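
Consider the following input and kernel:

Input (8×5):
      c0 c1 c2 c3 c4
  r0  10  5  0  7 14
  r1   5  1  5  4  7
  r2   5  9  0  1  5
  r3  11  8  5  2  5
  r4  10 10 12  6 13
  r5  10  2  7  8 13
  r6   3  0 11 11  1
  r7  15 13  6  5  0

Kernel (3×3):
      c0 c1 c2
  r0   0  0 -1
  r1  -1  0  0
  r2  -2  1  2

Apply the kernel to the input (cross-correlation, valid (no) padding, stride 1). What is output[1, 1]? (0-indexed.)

-20

The receptive field on the input at this output position is [1 5 4 / 9 0 1 / 8 5 2]. Elementwise product with the kernel and sum: 4·-1 + 9·-1 + 8·-2 + 5·1 + 2·2.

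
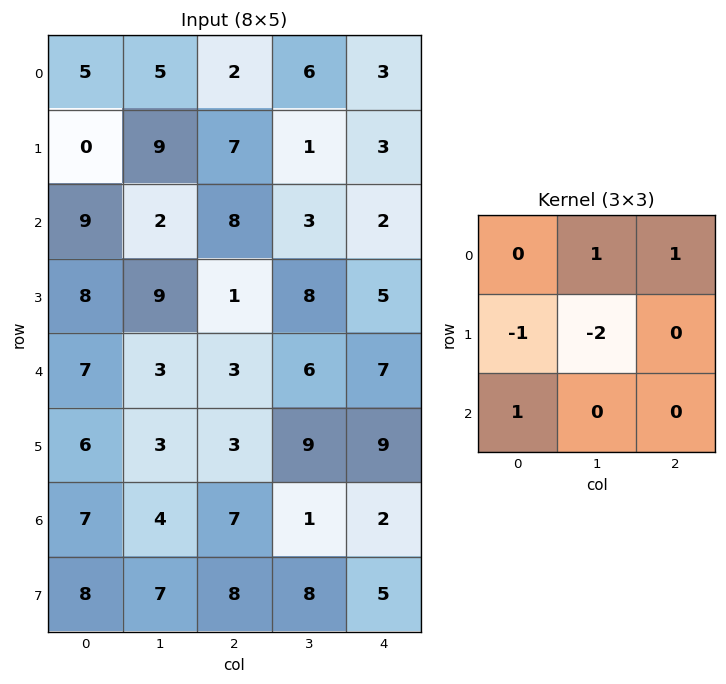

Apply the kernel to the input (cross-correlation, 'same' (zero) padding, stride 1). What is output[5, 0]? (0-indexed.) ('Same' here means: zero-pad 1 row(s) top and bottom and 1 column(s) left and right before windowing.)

The receptive field on the zero-padded input at this output position is [0 7 3 / 0 6 3 / 0 7 4]. Elementwise product with the kernel and sum: 7·1 + 3·1 + 0·-1 + 6·-2 + 0·1.

-2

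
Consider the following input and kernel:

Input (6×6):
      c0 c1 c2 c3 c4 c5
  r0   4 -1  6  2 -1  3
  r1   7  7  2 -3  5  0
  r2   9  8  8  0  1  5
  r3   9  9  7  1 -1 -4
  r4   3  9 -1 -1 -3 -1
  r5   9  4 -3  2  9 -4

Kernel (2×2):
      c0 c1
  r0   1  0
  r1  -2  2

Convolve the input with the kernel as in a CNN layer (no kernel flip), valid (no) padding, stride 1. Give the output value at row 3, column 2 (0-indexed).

7

The receptive field on the input at this output position is [7 1 / -1 -1]. Elementwise product with the kernel and sum: 7·1 + -1·-2 + -1·2.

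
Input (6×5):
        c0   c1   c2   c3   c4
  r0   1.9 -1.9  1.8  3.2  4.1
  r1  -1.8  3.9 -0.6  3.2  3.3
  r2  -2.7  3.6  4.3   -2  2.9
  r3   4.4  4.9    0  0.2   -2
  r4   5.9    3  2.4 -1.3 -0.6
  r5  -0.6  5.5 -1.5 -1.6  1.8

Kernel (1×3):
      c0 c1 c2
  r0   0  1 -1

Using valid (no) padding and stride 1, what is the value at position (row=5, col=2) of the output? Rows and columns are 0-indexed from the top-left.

The receptive field on the input at this output position is [-1.5 -1.6 1.8]. Elementwise product with the kernel and sum: -1.6·1 + 1.8·-1.

-3.4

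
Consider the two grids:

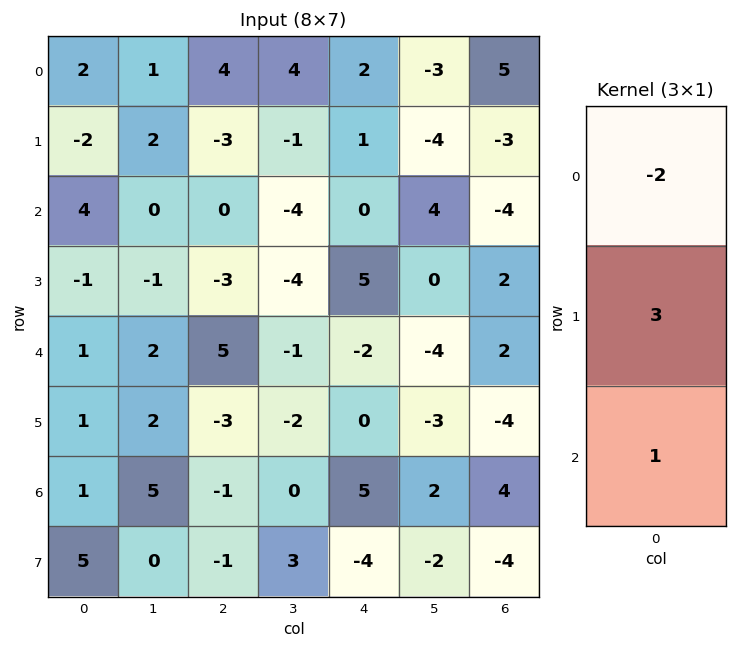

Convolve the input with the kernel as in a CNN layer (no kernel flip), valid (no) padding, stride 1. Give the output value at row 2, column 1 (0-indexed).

The receptive field on the input at this output position is [0 / -1 / 2]. Elementwise product with the kernel and sum: 0·-2 + -1·3 + 2·1.

-1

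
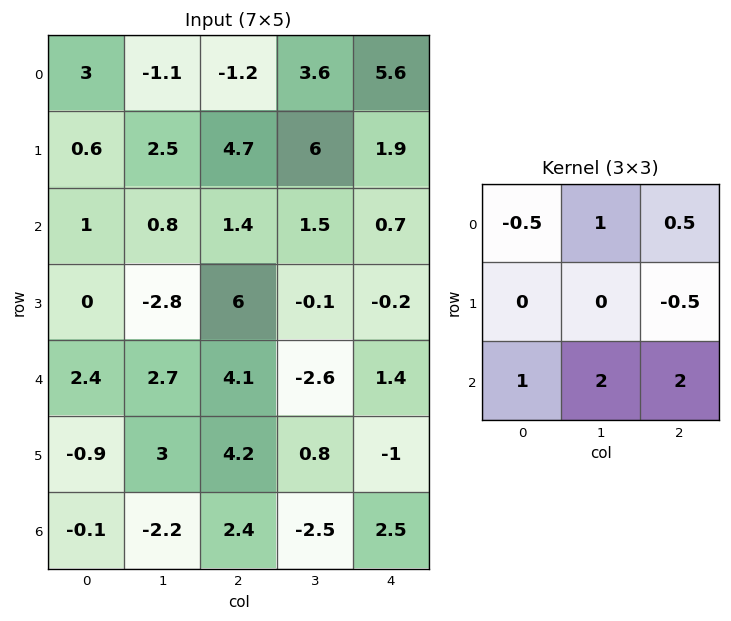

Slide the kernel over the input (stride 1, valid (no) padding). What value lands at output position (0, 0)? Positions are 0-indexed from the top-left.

The receptive field on the input at this output position is [3 -1.1 -1.2 / 0.6 2.5 4.7 / 1 0.8 1.4]. Elementwise product with the kernel and sum: 3·-0.5 + -1.1·1 + -1.2·0.5 + 4.7·-0.5 + 1·1 + 0.8·2 + 1.4·2.

-0.15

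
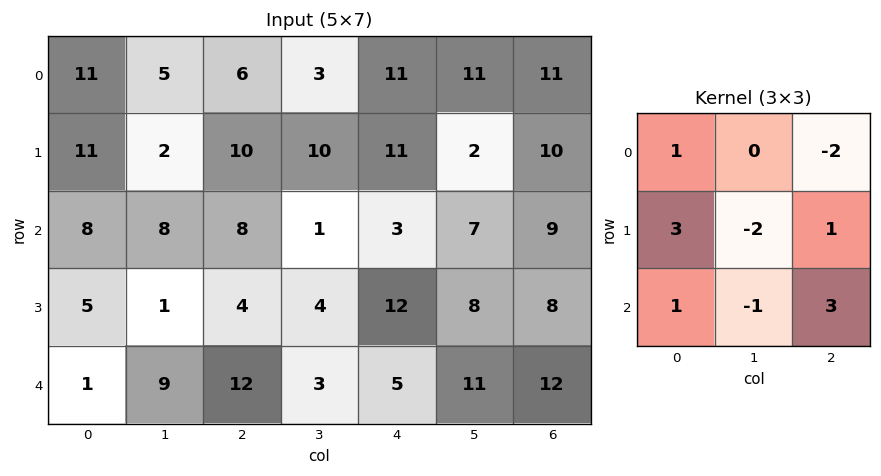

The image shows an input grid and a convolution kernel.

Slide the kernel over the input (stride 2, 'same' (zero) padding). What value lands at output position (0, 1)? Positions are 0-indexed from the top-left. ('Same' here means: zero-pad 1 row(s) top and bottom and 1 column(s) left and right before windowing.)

28

The receptive field on the zero-padded input at this output position is [0 0 0 / 5 6 3 / 2 10 10]. Elementwise product with the kernel and sum: 0·1 + 0·-2 + 5·3 + 6·-2 + 3·1 + 2·1 + 10·-1 + 10·3.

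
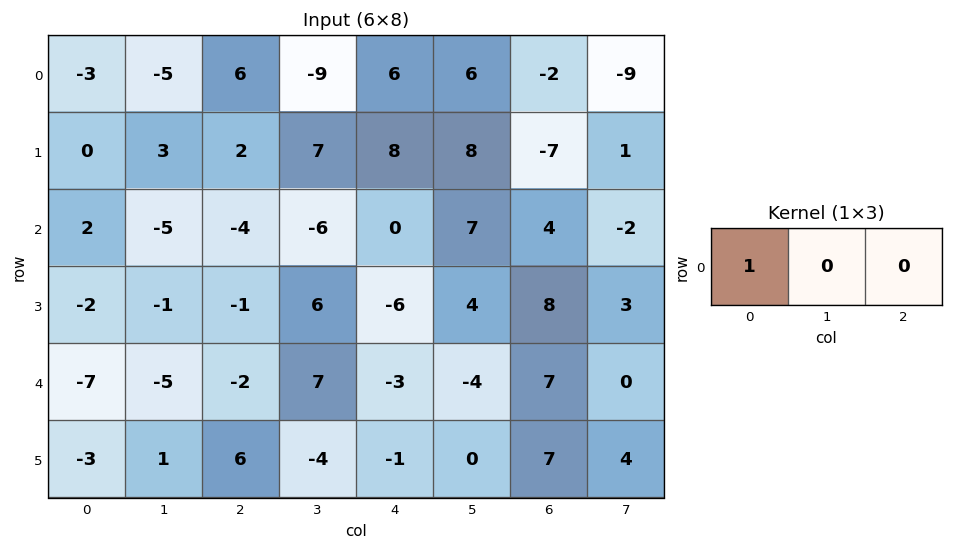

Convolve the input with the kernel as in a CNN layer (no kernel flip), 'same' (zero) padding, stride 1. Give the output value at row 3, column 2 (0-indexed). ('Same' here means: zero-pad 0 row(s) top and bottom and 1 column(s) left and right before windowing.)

-1

The receptive field on the zero-padded input at this output position is [-1 -1 6]. Elementwise product with the kernel and sum: -1·1.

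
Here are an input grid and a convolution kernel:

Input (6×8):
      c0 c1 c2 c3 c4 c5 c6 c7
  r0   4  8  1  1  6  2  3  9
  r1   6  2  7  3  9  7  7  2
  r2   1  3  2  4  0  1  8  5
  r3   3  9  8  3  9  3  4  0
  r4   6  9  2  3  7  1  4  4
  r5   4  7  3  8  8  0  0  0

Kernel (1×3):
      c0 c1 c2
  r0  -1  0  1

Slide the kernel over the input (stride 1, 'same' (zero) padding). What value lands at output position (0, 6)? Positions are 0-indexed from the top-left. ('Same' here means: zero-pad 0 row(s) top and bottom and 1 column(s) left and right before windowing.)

7

The receptive field on the zero-padded input at this output position is [2 3 9]. Elementwise product with the kernel and sum: 2·-1 + 9·1.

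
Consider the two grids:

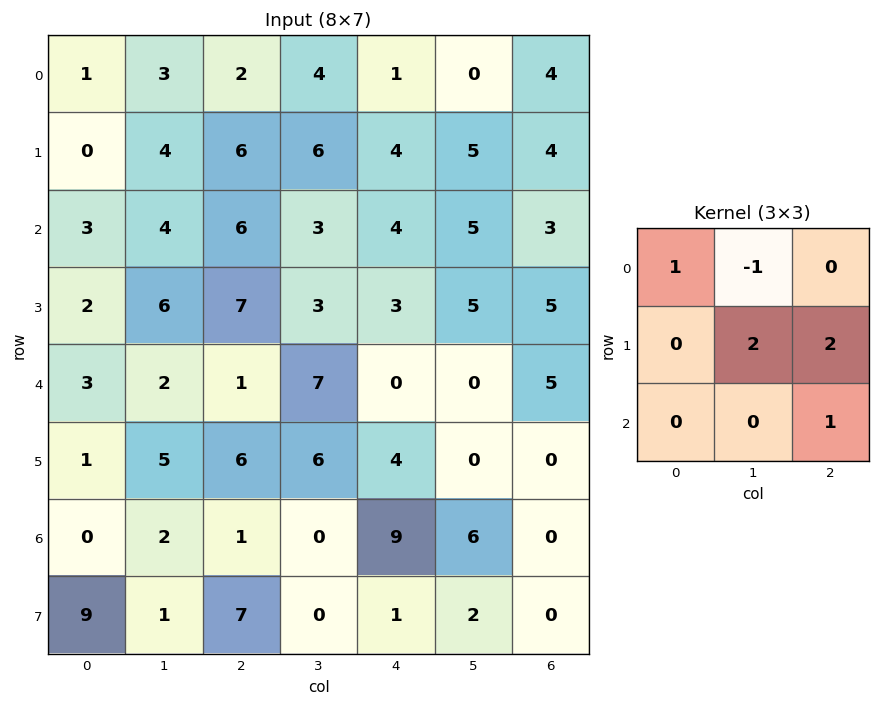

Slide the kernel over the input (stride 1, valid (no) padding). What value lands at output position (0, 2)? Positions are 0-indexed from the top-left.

The receptive field on the input at this output position is [2 4 1 / 6 6 4 / 6 3 4]. Elementwise product with the kernel and sum: 2·1 + 4·-1 + 6·2 + 4·2 + 4·1.

22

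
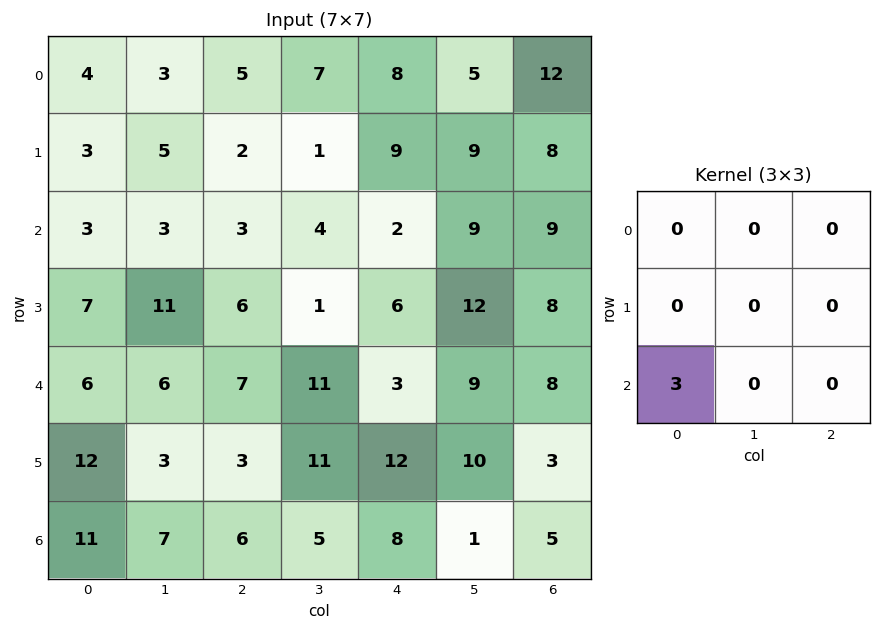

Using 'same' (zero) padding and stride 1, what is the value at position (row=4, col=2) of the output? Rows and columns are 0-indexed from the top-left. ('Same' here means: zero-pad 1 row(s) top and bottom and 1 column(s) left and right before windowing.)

The receptive field on the zero-padded input at this output position is [11 6 1 / 6 7 11 / 3 3 11]. Elementwise product with the kernel and sum: 3·3.

9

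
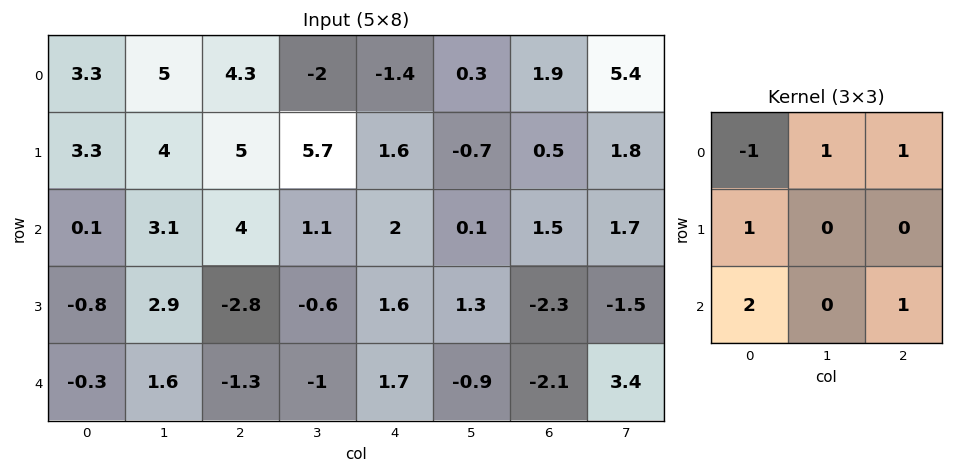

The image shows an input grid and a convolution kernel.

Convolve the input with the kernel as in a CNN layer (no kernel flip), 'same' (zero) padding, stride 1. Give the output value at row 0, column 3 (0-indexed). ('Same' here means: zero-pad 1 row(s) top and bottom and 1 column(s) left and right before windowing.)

The receptive field on the zero-padded input at this output position is [0 0 0 / 4.3 -2 -1.4 / 5 5.7 1.6]. Elementwise product with the kernel and sum: 0·-1 + 0·1 + 0·1 + 4.3·1 + 5·2 + 1.6·1.

15.9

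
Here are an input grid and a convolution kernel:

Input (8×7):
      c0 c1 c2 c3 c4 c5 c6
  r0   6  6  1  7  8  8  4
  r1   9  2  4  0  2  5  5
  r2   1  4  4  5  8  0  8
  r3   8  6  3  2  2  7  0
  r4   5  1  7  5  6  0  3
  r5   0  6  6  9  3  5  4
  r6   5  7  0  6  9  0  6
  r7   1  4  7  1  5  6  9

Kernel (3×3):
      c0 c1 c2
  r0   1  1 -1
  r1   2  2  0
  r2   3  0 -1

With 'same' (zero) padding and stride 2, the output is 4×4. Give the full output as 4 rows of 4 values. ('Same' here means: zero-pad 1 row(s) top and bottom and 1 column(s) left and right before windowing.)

10 20 25 39
3 38 22 47
6 32 41 28
0 28 34 39

Output[0,0]: The receptive field on the zero-padded input at this output position is [0 0 0 / 0 6 6 / 0 9 2]. Elementwise product with the kernel and sum: 0·1 + 0·1 + 0·-1 + 0·2 + 6·2 + 0·3 + 2·-1.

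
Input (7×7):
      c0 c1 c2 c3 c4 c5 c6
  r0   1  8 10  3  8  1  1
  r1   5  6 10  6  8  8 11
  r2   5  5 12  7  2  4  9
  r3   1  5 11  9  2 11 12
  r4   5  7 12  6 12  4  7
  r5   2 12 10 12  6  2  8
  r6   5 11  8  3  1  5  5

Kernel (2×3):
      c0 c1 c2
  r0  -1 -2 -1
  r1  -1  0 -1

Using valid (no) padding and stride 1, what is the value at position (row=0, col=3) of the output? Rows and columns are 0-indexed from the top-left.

-34

The receptive field on the input at this output position is [3 8 1 / 6 8 8]. Elementwise product with the kernel and sum: 3·-1 + 8·-2 + 1·-1 + 6·-1 + 8·-1.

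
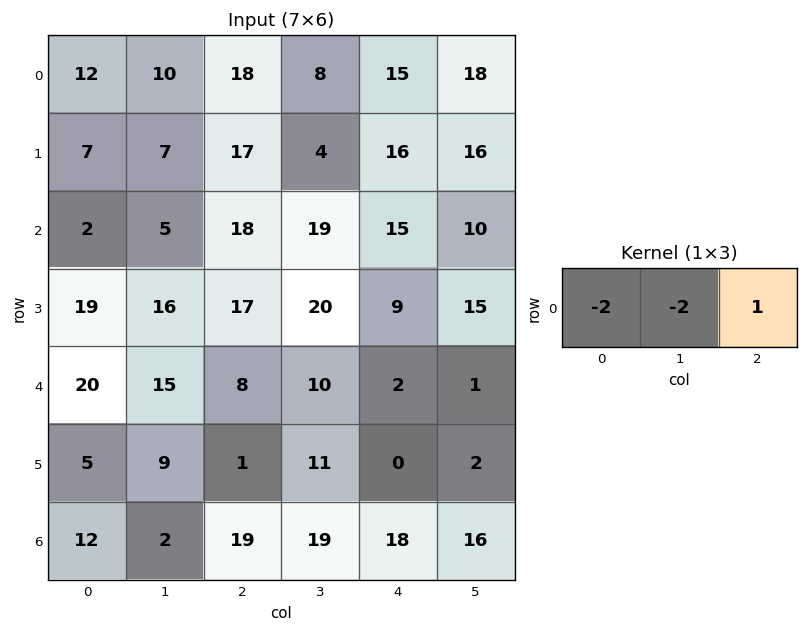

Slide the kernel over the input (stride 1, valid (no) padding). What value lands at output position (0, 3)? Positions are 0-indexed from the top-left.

The receptive field on the input at this output position is [8 15 18]. Elementwise product with the kernel and sum: 8·-2 + 15·-2 + 18·1.

-28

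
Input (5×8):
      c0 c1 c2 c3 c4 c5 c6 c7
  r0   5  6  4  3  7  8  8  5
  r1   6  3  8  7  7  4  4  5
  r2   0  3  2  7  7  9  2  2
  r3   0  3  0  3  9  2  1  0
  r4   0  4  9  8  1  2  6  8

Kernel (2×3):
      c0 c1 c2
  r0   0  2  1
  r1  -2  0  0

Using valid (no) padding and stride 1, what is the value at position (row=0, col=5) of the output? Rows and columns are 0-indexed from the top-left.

13

The receptive field on the input at this output position is [8 8 5 / 4 4 5]. Elementwise product with the kernel and sum: 8·2 + 5·1 + 4·-2.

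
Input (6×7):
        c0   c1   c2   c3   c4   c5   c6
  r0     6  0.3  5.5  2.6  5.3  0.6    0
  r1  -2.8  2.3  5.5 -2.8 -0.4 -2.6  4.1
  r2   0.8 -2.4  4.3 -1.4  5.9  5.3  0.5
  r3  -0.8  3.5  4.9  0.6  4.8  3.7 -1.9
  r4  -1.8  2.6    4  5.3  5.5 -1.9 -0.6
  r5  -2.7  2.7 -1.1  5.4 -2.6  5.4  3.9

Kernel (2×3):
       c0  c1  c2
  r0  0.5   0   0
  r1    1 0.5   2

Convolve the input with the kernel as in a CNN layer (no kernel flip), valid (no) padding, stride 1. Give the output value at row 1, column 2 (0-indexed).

18.15

The receptive field on the input at this output position is [5.5 -2.8 -0.4 / 4.3 -1.4 5.9]. Elementwise product with the kernel and sum: 5.5·0.5 + 4.3·1 + -1.4·0.5 + 5.9·2.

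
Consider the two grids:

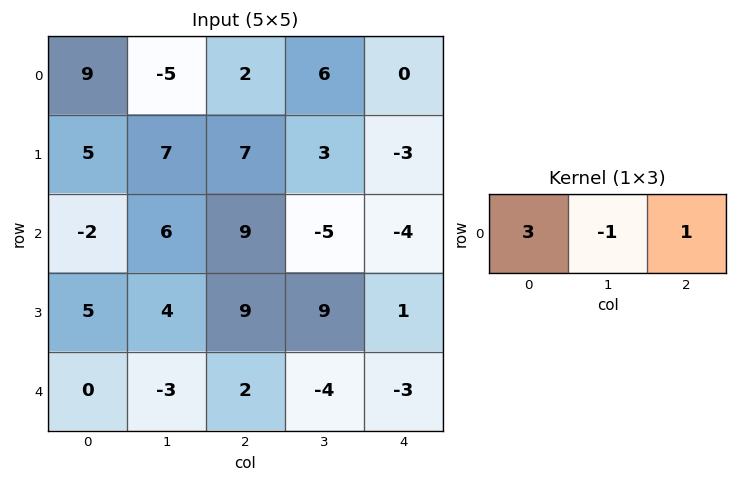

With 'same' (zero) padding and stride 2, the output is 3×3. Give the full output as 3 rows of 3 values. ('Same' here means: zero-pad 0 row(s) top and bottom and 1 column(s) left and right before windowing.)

Output[0,0]: The receptive field on the zero-padded input at this output position is [0 9 -5]. Elementwise product with the kernel and sum: 0·3 + 9·-1 + -5·1.

-14 -11 18
8 4 -11
-3 -15 -9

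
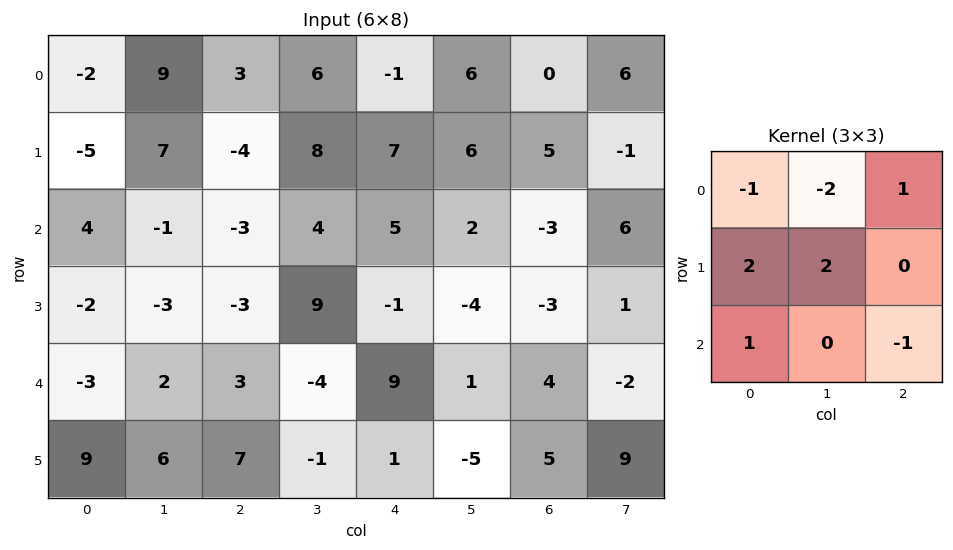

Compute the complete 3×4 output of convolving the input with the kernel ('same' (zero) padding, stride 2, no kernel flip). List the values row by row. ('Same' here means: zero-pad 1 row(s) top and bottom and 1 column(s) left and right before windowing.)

-11 23 12 19
28 -11 15 -24
-11 35 3 7

Output[0,0]: The receptive field on the zero-padded input at this output position is [0 0 0 / 0 -2 9 / 0 -5 7]. Elementwise product with the kernel and sum: 0·-1 + 0·-2 + 0·1 + 0·2 + -2·2 + 0·1 + 7·-1.
Output[0,1]: The receptive field on the zero-padded input at this output position is [0 0 0 / 9 3 6 / 7 -4 8]. Elementwise product with the kernel and sum: 0·-1 + 0·-2 + 0·1 + 9·2 + 3·2 + 7·1 + 8·-1.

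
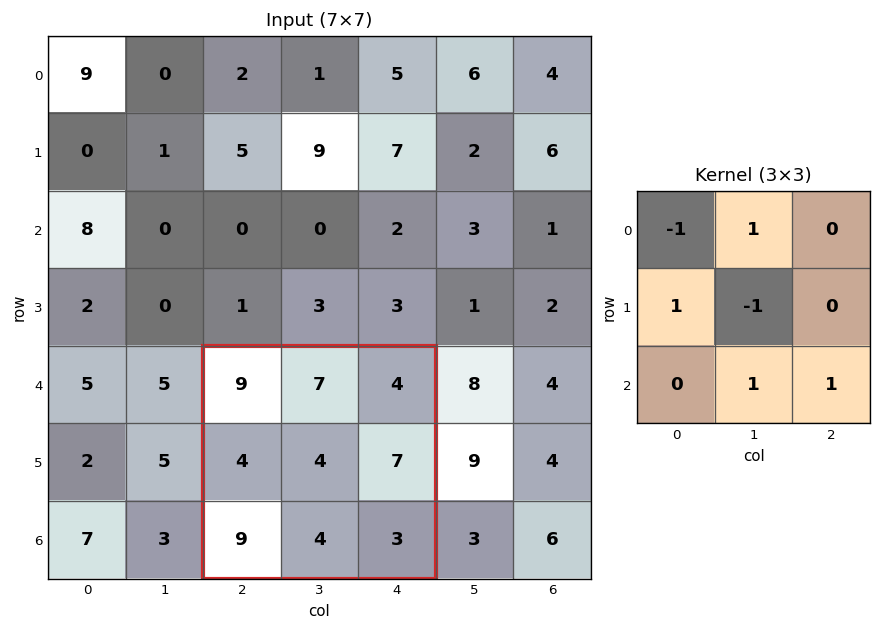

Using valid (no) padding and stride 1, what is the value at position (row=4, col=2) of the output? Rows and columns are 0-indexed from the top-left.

The receptive field on the input at this output position is [9 7 4 / 4 4 7 / 9 4 3]. Elementwise product with the kernel and sum: 9·-1 + 7·1 + 4·1 + 4·-1 + 4·1 + 3·1.

5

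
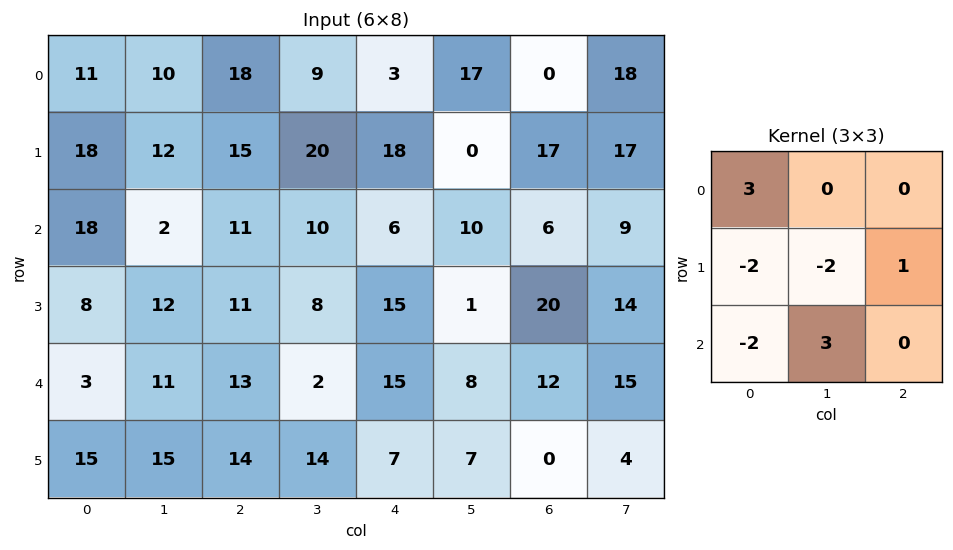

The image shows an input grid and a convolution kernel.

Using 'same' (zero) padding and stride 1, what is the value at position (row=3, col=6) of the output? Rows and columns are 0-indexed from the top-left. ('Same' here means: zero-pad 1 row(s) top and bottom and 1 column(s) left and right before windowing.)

The receptive field on the zero-padded input at this output position is [10 6 9 / 1 20 14 / 8 12 15]. Elementwise product with the kernel and sum: 10·3 + 1·-2 + 20·-2 + 14·1 + 8·-2 + 12·3.

22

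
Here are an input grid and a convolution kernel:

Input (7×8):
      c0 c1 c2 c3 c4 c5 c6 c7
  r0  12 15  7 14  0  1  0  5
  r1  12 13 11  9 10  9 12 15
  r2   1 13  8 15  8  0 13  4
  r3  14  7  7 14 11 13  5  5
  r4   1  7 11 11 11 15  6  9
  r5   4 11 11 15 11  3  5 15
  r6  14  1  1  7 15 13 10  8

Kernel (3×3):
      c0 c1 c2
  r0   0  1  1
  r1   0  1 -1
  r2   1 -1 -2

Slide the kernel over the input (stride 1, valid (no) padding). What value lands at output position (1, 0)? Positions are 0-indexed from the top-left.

22

The receptive field on the input at this output position is [12 13 11 / 1 13 8 / 14 7 7]. Elementwise product with the kernel and sum: 13·1 + 11·1 + 13·1 + 8·-1 + 14·1 + 7·-1 + 7·-2.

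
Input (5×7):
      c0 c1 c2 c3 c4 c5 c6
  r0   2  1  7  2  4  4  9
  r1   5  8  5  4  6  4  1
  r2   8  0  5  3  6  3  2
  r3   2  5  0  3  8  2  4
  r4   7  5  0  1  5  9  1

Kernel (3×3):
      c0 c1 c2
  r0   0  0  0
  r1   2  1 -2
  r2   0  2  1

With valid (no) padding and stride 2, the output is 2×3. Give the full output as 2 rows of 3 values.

Output[0,0]: The receptive field on the input at this output position is [2 1 7 / 5 8 5 / 8 0 5]. Elementwise product with the kernel and sum: 5·2 + 8·1 + 5·-2 + 0·2 + 5·1.

13 14 22
19 -6 29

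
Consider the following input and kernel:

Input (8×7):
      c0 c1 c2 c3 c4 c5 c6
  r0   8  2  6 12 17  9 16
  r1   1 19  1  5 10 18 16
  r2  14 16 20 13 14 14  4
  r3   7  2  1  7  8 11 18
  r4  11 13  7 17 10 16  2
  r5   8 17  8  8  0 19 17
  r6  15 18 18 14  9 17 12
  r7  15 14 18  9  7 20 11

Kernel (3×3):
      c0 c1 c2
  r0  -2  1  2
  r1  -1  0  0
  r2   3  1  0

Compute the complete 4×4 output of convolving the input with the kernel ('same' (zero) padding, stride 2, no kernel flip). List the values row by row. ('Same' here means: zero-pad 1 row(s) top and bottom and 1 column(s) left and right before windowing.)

1 56 13 61
46 -36 52 17
19 57 23 54
57 32 42 33

Output[0,0]: The receptive field on the zero-padded input at this output position is [0 0 0 / 0 8 2 / 0 1 19]. Elementwise product with the kernel and sum: 0·-2 + 0·1 + 0·2 + 0·-1 + 0·3 + 1·1.
Output[0,1]: The receptive field on the zero-padded input at this output position is [0 0 0 / 2 6 12 / 19 1 5]. Elementwise product with the kernel and sum: 0·-2 + 0·1 + 0·2 + 2·-1 + 19·3 + 1·1.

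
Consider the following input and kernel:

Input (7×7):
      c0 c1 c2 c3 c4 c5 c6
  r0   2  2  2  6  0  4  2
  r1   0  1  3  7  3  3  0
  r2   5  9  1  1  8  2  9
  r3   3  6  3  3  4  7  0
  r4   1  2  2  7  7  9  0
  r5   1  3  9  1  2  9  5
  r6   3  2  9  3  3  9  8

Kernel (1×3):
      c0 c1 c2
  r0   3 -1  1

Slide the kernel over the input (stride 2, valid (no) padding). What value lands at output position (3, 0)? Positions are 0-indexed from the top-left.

16

The receptive field on the input at this output position is [3 2 9]. Elementwise product with the kernel and sum: 3·3 + 2·-1 + 9·1.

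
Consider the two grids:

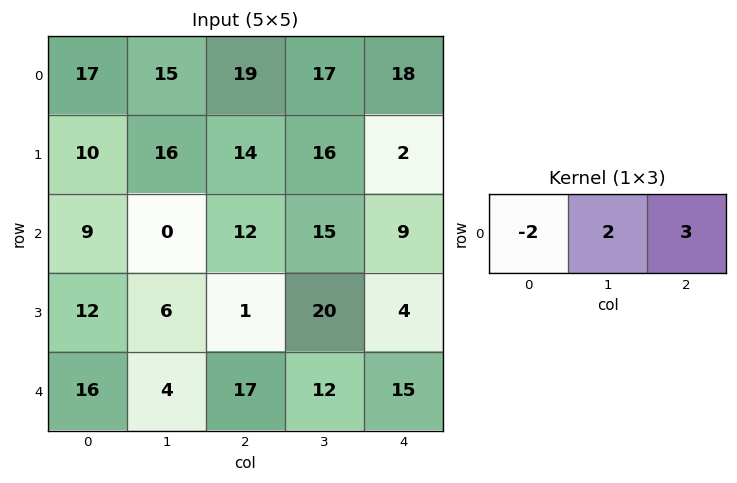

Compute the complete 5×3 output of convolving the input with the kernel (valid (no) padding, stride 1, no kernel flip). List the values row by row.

Output[0,0]: The receptive field on the input at this output position is [17 15 19]. Elementwise product with the kernel and sum: 17·-2 + 15·2 + 19·3.
Output[0,1]: The receptive field on the input at this output position is [15 19 17]. Elementwise product with the kernel and sum: 15·-2 + 19·2 + 17·3.

53 59 50
54 44 10
18 69 33
-9 50 50
27 62 35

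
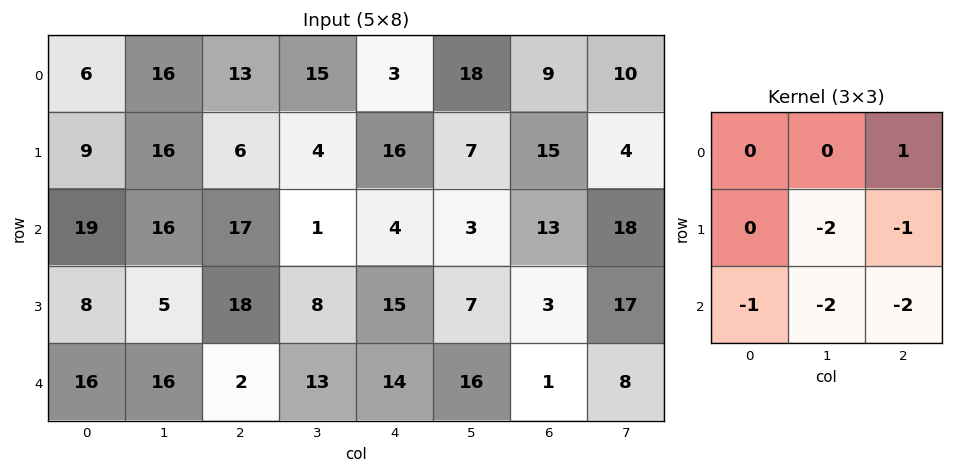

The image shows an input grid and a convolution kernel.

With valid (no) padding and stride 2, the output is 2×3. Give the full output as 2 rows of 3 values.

-110 -48 -56
-63 -83 -52

Output[0,0]: The receptive field on the input at this output position is [6 16 13 / 9 16 6 / 19 16 17]. Elementwise product with the kernel and sum: 13·1 + 16·-2 + 6·-1 + 19·-1 + 16·-2 + 17·-2.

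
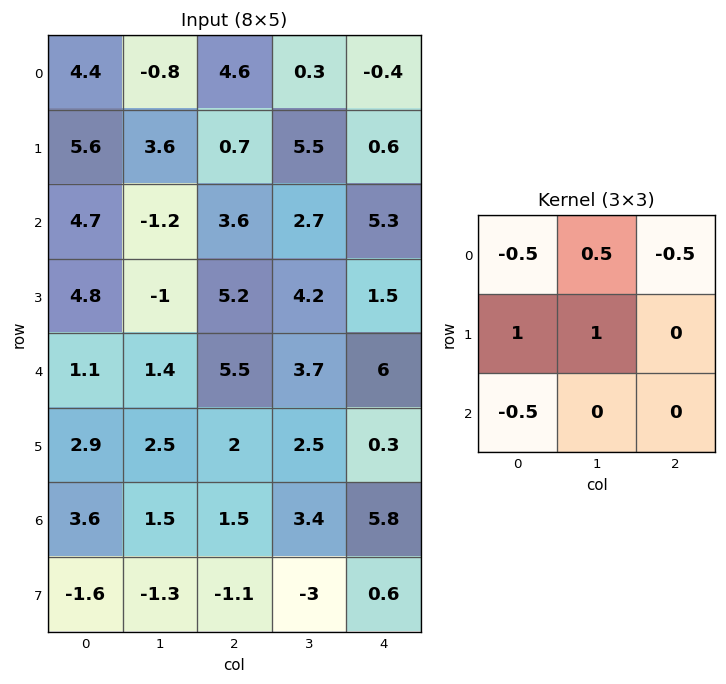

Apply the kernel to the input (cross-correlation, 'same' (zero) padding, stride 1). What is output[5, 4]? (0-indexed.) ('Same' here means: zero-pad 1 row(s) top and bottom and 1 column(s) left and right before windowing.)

The receptive field on the zero-padded input at this output position is [3.7 6 0 / 2.5 0.3 0 / 3.4 5.8 0]. Elementwise product with the kernel and sum: 3.7·-0.5 + 6·0.5 + 0·-0.5 + 2.5·1 + 0.3·1 + 3.4·-0.5.

2.25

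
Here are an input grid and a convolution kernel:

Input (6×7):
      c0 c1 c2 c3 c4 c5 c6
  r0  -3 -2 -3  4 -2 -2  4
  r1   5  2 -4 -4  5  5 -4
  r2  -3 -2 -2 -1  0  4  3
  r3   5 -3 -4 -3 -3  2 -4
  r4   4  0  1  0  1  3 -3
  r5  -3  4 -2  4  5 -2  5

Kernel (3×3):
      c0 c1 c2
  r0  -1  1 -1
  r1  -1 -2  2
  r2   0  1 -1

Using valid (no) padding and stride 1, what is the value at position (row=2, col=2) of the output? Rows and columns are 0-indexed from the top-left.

The receptive field on the input at this output position is [-2 -1 0 / -4 -3 -3 / 1 0 1]. Elementwise product with the kernel and sum: -2·-1 + -1·1 + 0·-1 + -4·-1 + -3·-2 + -3·2 + 0·1 + 1·-1.

4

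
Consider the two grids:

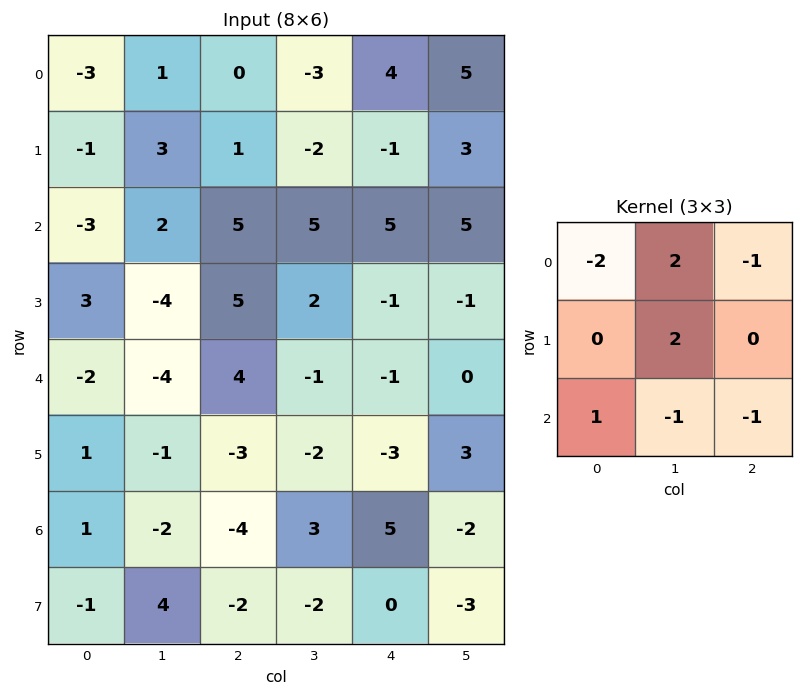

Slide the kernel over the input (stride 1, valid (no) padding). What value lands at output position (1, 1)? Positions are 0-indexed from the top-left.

-3

The receptive field on the input at this output position is [3 1 -2 / 2 5 5 / -4 5 2]. Elementwise product with the kernel and sum: 3·-2 + 1·2 + -2·-1 + 5·2 + -4·1 + 5·-1 + 2·-1.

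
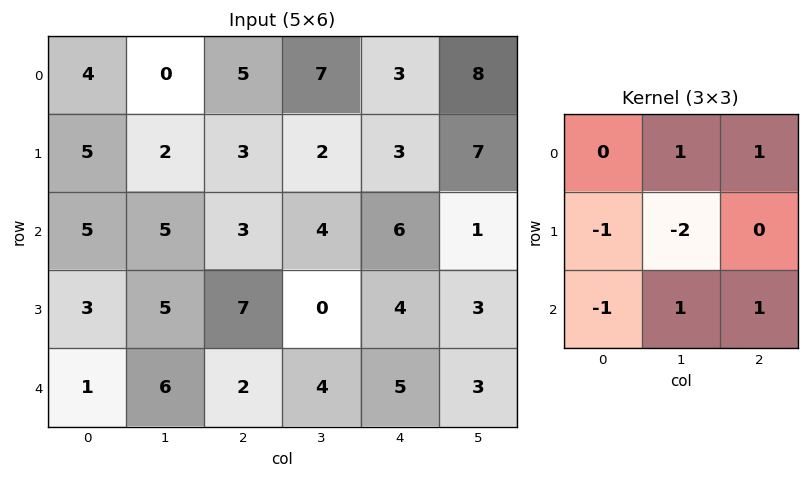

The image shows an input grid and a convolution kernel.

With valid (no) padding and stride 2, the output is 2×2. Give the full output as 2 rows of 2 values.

-1 10
2 10

Output[0,0]: The receptive field on the input at this output position is [4 0 5 / 5 2 3 / 5 5 3]. Elementwise product with the kernel and sum: 0·1 + 5·1 + 5·-1 + 2·-2 + 5·-1 + 5·1 + 3·1.
Output[0,1]: The receptive field on the input at this output position is [5 7 3 / 3 2 3 / 3 4 6]. Elementwise product with the kernel and sum: 7·1 + 3·1 + 3·-1 + 2·-2 + 3·-1 + 4·1 + 6·1.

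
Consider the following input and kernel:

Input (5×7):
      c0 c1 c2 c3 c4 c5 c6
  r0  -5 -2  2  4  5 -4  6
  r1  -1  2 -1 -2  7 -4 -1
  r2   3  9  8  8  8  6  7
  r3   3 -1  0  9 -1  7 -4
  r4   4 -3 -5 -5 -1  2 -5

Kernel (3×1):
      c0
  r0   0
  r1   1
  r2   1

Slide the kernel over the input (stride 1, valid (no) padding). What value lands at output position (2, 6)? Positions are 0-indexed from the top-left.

The receptive field on the input at this output position is [7 / -4 / -5]. Elementwise product with the kernel and sum: -4·1 + -5·1.

-9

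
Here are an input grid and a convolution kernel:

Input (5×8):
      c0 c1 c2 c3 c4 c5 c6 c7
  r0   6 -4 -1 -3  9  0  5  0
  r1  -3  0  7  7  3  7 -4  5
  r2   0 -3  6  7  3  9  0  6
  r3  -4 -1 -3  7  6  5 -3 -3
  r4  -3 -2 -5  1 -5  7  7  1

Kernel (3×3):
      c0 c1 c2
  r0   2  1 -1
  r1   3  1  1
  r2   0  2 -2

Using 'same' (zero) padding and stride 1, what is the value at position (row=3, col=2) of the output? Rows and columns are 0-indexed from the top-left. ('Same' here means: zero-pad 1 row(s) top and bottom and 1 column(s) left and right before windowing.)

-18

The receptive field on the zero-padded input at this output position is [-3 6 7 / -1 -3 7 / -2 -5 1]. Elementwise product with the kernel and sum: -3·2 + 6·1 + 7·-1 + -1·3 + -3·1 + 7·1 + -5·2 + 1·-2.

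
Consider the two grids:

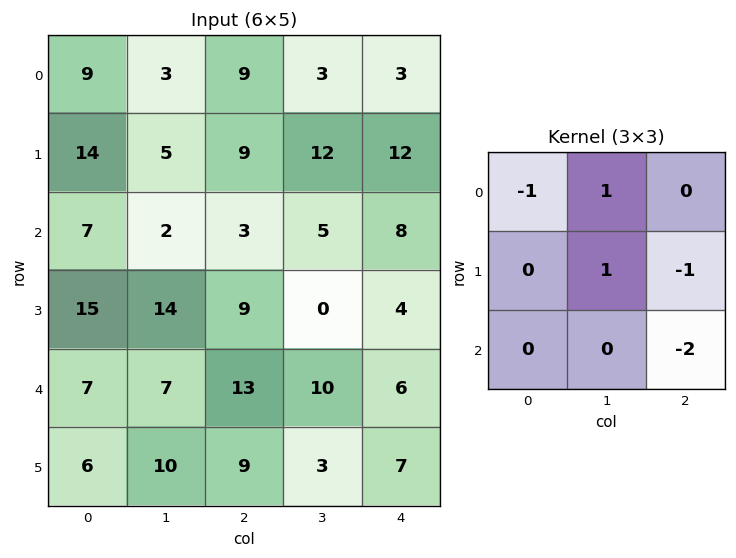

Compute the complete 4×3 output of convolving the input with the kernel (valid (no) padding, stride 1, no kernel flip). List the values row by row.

Output[0,0]: The receptive field on the input at this output position is [9 3 9 / 14 5 9 / 7 2 3]. Elementwise product with the kernel and sum: 9·-1 + 3·1 + 5·1 + 9·-1 + 3·-2.
Output[0,1]: The receptive field on the input at this output position is [3 9 3 / 5 9 12 / 2 3 5]. Elementwise product with the kernel and sum: 3·-1 + 9·1 + 9·1 + 12·-1 + 5·-2.

-16 -7 -22
-28 2 -8
-26 -10 -14
-25 -8 -19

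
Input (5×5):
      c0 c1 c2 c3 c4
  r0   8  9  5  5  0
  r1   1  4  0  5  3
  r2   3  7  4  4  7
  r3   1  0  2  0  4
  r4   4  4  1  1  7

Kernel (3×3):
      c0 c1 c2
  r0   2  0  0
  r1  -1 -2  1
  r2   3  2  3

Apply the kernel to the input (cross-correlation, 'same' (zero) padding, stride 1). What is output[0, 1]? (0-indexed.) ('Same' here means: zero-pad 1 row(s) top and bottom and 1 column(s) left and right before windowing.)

The receptive field on the zero-padded input at this output position is [0 0 0 / 8 9 5 / 1 4 0]. Elementwise product with the kernel and sum: 0·2 + 8·-1 + 9·-2 + 5·1 + 1·3 + 4·2 + 0·3.

-10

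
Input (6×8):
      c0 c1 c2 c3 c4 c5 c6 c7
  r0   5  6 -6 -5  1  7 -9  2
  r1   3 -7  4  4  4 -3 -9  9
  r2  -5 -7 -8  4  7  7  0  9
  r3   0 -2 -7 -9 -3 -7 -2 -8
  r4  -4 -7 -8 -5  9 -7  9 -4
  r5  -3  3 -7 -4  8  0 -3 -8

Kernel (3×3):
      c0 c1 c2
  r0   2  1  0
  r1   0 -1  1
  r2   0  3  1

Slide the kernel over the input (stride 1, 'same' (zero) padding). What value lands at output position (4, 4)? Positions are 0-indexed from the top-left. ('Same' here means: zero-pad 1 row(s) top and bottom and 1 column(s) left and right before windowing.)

The receptive field on the zero-padded input at this output position is [-9 -3 -7 / -5 9 -7 / -4 8 0]. Elementwise product with the kernel and sum: -9·2 + -3·1 + 9·-1 + -7·1 + 8·3 + 0·1.

-13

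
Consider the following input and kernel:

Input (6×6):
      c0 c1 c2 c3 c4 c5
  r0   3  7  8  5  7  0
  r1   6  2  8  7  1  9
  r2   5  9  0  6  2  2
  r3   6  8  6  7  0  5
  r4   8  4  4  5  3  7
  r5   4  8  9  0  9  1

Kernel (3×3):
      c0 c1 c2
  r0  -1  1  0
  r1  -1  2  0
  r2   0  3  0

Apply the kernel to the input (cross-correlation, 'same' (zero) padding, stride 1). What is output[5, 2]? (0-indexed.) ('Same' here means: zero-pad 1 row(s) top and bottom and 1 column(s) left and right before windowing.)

The receptive field on the zero-padded input at this output position is [4 4 5 / 8 9 0 / 0 0 0]. Elementwise product with the kernel and sum: 4·-1 + 4·1 + 8·-1 + 9·2 + 0·3.

10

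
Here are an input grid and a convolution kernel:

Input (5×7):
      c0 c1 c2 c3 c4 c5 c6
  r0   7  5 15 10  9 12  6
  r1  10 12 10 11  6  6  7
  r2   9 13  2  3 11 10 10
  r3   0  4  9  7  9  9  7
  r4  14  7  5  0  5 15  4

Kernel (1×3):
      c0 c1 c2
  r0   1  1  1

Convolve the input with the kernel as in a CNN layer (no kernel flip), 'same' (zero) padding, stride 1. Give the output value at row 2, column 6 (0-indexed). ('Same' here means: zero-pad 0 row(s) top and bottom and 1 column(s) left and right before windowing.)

The receptive field on the zero-padded input at this output position is [10 10 0]. Elementwise product with the kernel and sum: 10·1 + 10·1 + 0·1.

20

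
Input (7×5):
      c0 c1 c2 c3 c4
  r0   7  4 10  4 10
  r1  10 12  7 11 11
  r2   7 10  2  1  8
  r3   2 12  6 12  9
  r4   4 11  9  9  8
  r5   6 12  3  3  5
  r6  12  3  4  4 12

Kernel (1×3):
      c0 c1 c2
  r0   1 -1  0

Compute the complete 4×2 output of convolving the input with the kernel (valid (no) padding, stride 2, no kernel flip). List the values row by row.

3 6
-3 1
-7 0
9 0

Output[0,0]: The receptive field on the input at this output position is [7 4 10]. Elementwise product with the kernel and sum: 7·1 + 4·-1.
Output[0,1]: The receptive field on the input at this output position is [10 4 10]. Elementwise product with the kernel and sum: 10·1 + 4·-1.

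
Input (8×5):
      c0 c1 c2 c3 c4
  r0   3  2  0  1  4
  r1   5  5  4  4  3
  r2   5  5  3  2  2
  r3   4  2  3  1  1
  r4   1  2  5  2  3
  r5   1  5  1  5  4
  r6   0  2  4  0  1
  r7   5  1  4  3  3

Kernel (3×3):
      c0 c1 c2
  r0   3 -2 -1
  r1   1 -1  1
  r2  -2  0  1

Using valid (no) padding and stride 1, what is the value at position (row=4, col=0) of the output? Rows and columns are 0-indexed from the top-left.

The receptive field on the input at this output position is [1 2 5 / 1 5 1 / 0 2 4]. Elementwise product with the kernel and sum: 1·3 + 2·-2 + 5·-1 + 1·1 + 5·-1 + 1·1 + 0·-2 + 4·1.

-5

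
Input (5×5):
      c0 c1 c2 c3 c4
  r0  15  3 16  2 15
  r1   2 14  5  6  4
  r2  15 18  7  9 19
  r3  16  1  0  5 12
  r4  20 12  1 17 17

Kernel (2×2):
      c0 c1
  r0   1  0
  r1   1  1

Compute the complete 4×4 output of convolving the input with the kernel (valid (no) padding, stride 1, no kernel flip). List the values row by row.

31 22 27 12
35 39 21 34
32 19 12 26
48 14 18 39

Output[0,0]: The receptive field on the input at this output position is [15 3 / 2 14]. Elementwise product with the kernel and sum: 15·1 + 2·1 + 14·1.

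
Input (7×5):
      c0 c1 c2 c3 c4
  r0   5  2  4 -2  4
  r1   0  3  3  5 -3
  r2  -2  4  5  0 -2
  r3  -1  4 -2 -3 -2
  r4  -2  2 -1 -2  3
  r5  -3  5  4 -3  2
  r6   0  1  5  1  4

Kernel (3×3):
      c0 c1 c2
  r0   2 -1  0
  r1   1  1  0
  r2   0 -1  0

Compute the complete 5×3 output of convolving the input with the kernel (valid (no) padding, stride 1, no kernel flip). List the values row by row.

7 1 18
-5 14 9
-7 6 7
-11 7 -1
-5 9 0

Output[0,0]: The receptive field on the input at this output position is [5 2 4 / 0 3 3 / -2 4 5]. Elementwise product with the kernel and sum: 5·2 + 2·-1 + 0·1 + 3·1 + 4·-1.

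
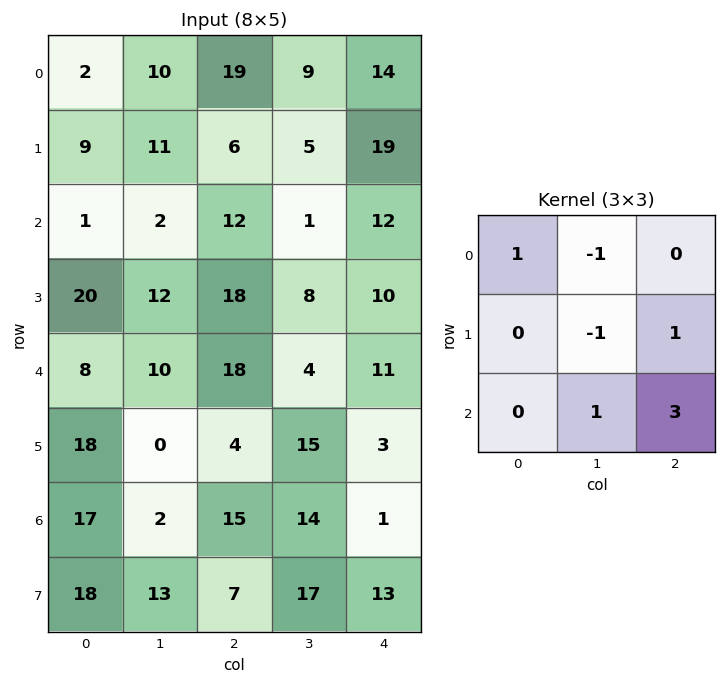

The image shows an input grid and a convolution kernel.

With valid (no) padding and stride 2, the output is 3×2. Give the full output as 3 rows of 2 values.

Output[0,0]: The receptive field on the input at this output position is [2 10 19 / 9 11 6 / 1 2 12]. Elementwise product with the kernel and sum: 2·1 + 10·-1 + 11·-1 + 6·1 + 2·1 + 12·3.

25 61
69 50
49 19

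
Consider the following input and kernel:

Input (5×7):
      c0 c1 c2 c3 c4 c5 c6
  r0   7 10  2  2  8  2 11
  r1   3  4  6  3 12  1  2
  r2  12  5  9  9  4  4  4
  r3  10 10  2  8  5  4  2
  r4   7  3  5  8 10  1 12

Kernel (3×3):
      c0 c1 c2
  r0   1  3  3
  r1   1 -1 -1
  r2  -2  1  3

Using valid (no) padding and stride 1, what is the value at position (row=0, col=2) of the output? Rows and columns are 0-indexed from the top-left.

The receptive field on the input at this output position is [2 2 8 / 6 3 12 / 9 9 4]. Elementwise product with the kernel and sum: 2·1 + 2·3 + 8·3 + 6·1 + 3·-1 + 12·-1 + 9·-2 + 9·1 + 4·3.

26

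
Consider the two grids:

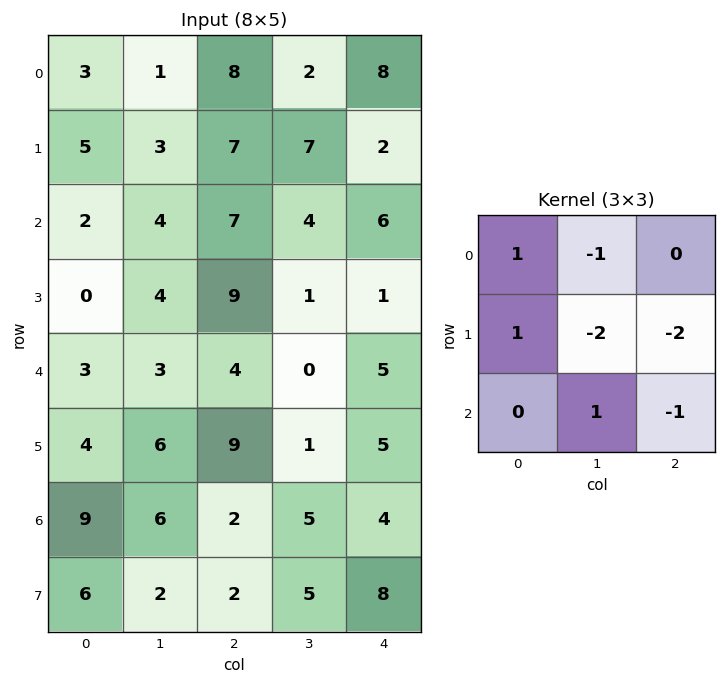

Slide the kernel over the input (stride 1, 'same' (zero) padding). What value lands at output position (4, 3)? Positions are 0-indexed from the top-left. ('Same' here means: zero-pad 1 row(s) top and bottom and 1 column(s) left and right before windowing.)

The receptive field on the zero-padded input at this output position is [9 1 1 / 4 0 5 / 9 1 5]. Elementwise product with the kernel and sum: 9·1 + 1·-1 + 4·1 + 0·-2 + 5·-2 + 1·1 + 5·-1.

-2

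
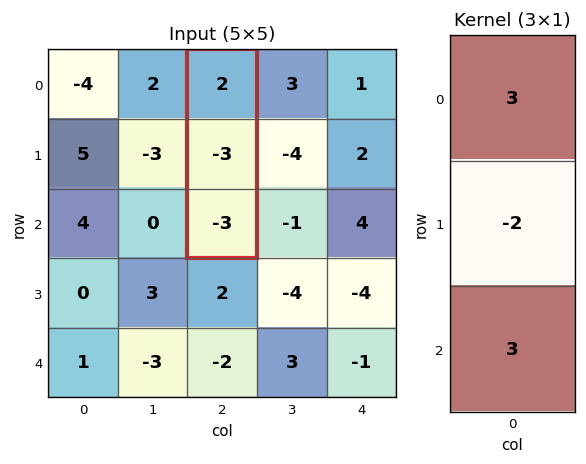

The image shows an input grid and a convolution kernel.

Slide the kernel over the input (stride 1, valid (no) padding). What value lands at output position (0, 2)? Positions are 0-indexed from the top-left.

3

The receptive field on the input at this output position is [2 / -3 / -3]. Elementwise product with the kernel and sum: 2·3 + -3·-2 + -3·3.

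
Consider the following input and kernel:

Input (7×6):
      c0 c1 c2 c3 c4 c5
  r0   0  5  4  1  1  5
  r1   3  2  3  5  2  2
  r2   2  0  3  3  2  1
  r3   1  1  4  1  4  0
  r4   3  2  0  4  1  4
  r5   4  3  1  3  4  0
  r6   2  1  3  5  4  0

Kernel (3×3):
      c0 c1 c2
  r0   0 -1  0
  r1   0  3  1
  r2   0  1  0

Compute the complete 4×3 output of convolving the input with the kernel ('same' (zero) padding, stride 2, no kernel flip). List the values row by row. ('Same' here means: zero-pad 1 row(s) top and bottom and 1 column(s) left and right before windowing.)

Output[0,0]: The receptive field on the zero-padded input at this output position is [0 0 0 / 0 0 5 / 0 3 2]. Elementwise product with the kernel and sum: 0·-1 + 0·3 + 5·1 + 3·1.

8 16 10
4 13 9
14 1 7
3 13 8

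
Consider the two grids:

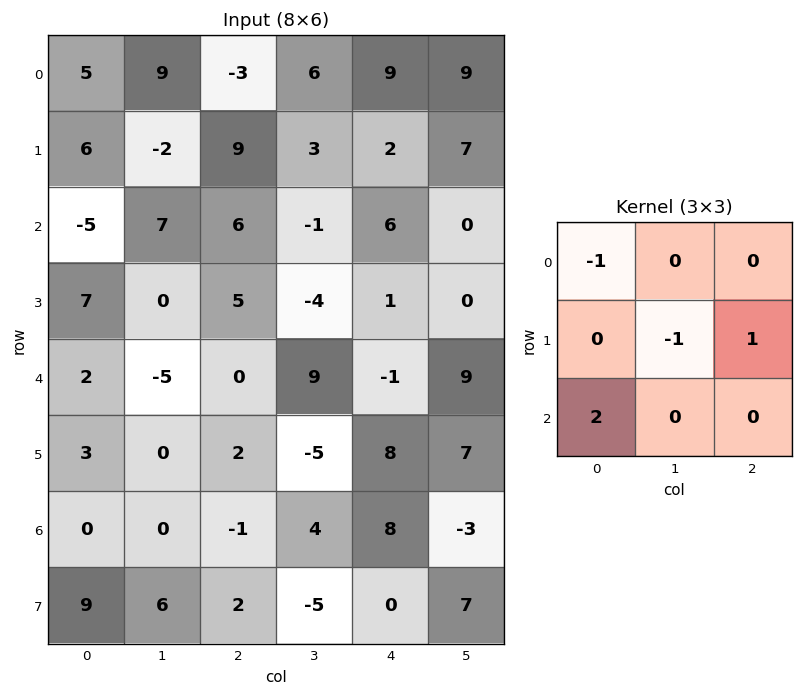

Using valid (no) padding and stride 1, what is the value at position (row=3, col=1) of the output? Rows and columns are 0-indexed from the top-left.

9

The receptive field on the input at this output position is [0 5 -4 / -5 0 9 / 0 2 -5]. Elementwise product with the kernel and sum: 0·-1 + 0·-1 + 9·1 + 0·2.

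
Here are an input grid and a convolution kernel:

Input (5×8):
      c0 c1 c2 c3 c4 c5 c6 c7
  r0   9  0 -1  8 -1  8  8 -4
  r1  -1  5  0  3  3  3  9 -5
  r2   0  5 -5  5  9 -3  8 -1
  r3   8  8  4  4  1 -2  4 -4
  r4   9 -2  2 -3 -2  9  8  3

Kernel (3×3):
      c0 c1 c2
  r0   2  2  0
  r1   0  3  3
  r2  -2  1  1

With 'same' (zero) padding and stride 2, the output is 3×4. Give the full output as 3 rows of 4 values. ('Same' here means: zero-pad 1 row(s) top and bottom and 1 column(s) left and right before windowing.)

Output[0,0]: The receptive field on the zero-padded input at this output position is [0 0 0 / 0 9 0 / 0 -1 5]. Elementwise product with the kernel and sum: 0·2 + 0·2 + 9·3 + 0·3 + 0·-2 + -1·1 + 5·1.
Output[0,1]: The receptive field on the zero-padded input at this output position is [0 0 0 / 0 -1 8 / 5 0 3]. Elementwise product with the kernel and sum: 0·2 + 0·2 + -1·3 + 8·3 + 5·-2 + 0·1 + 3·1.

31 14 21 10
29 2 21 49
37 21 31 37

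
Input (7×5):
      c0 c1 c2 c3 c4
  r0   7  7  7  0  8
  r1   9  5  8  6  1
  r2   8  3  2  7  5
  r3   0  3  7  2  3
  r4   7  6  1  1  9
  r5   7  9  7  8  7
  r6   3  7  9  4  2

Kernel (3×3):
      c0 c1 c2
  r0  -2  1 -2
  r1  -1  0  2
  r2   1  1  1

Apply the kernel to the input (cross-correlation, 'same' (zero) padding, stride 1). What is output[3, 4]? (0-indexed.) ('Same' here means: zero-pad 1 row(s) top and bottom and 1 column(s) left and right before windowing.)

The receptive field on the zero-padded input at this output position is [7 5 0 / 2 3 0 / 1 9 0]. Elementwise product with the kernel and sum: 7·-2 + 5·1 + 0·-2 + 2·-1 + 0·2 + 1·1 + 9·1 + 0·1.

-1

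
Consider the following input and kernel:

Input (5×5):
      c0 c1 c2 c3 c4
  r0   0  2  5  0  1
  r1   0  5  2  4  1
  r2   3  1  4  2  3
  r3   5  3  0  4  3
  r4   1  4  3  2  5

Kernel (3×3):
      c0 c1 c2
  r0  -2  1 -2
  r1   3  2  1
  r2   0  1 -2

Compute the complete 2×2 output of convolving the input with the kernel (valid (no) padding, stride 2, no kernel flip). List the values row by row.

-3 -1
6 -9

Output[0,0]: The receptive field on the input at this output position is [0 2 5 / 0 5 2 / 3 1 4]. Elementwise product with the kernel and sum: 0·-2 + 2·1 + 5·-2 + 0·3 + 5·2 + 2·1 + 1·1 + 4·-2.
Output[0,1]: The receptive field on the input at this output position is [5 0 1 / 2 4 1 / 4 2 3]. Elementwise product with the kernel and sum: 5·-2 + 0·1 + 1·-2 + 2·3 + 4·2 + 1·1 + 2·1 + 3·-2.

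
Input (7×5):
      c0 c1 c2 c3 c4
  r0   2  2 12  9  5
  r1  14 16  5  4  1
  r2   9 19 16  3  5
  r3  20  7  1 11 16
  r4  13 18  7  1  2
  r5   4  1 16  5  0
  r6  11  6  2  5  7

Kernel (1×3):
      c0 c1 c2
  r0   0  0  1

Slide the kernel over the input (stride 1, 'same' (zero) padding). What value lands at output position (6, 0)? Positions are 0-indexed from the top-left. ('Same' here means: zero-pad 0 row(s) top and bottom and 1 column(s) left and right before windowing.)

The receptive field on the zero-padded input at this output position is [0 11 6]. Elementwise product with the kernel and sum: 6·1.

6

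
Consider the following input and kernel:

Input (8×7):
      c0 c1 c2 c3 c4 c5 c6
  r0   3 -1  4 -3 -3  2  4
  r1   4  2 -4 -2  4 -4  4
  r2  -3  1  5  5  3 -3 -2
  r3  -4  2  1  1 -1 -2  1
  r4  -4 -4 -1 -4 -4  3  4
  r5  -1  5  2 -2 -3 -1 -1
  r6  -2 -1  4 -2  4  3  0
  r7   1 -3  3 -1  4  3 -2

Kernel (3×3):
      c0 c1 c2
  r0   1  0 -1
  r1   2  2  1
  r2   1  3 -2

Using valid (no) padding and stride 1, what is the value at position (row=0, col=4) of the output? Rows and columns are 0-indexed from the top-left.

-5

The receptive field on the input at this output position is [-3 2 4 / 4 -4 4 / 3 -3 -2]. Elementwise product with the kernel and sum: -3·1 + 4·-1 + 4·2 + -4·2 + 4·1 + 3·1 + -3·3 + -2·-2.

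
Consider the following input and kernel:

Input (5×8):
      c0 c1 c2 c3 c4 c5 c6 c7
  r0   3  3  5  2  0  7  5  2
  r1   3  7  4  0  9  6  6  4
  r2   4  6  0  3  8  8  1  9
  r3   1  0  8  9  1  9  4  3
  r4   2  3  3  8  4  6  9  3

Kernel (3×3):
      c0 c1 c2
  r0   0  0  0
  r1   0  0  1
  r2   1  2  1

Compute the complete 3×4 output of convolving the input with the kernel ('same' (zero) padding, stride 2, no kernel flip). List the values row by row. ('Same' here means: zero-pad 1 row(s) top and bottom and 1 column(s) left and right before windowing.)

16 17 31 24
8 28 28 29
3 8 6 3

Output[0,0]: The receptive field on the zero-padded input at this output position is [0 0 0 / 0 3 3 / 0 3 7]. Elementwise product with the kernel and sum: 3·1 + 0·1 + 3·2 + 7·1.
Output[0,1]: The receptive field on the zero-padded input at this output position is [0 0 0 / 3 5 2 / 7 4 0]. Elementwise product with the kernel and sum: 2·1 + 7·1 + 4·2 + 0·1.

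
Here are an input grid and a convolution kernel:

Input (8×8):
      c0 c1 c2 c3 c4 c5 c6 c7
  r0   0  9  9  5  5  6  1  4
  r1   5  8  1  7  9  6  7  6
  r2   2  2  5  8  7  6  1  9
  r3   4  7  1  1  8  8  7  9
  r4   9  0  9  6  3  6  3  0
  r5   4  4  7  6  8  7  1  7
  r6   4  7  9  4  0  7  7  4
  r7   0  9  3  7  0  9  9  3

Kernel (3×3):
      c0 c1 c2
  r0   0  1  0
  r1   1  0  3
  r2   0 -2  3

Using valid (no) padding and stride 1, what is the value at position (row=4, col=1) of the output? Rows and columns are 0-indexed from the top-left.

25

The receptive field on the input at this output position is [0 9 6 / 4 7 6 / 7 9 4]. Elementwise product with the kernel and sum: 9·1 + 4·1 + 6·3 + 9·-2 + 4·3.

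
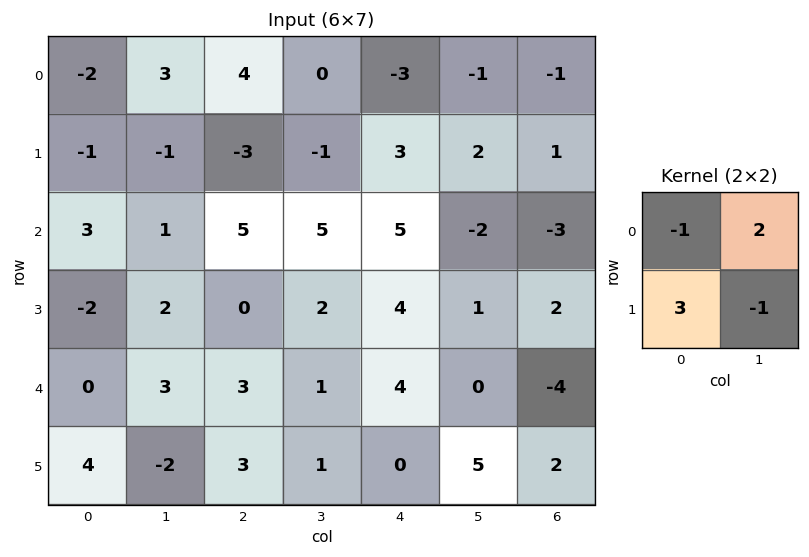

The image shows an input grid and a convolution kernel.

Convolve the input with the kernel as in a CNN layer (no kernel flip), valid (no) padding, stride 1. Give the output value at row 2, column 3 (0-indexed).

7

The receptive field on the input at this output position is [5 5 / 2 4]. Elementwise product with the kernel and sum: 5·-1 + 5·2 + 2·3 + 4·-1.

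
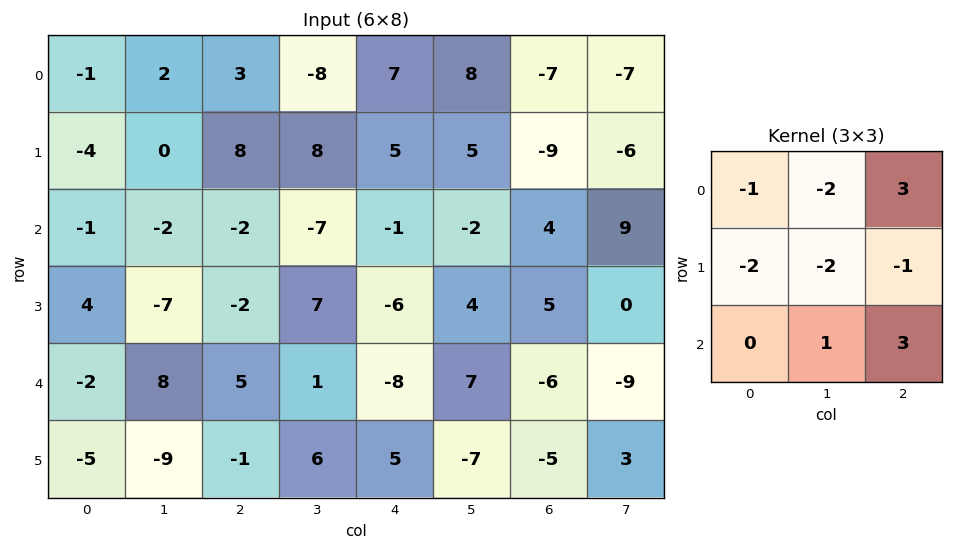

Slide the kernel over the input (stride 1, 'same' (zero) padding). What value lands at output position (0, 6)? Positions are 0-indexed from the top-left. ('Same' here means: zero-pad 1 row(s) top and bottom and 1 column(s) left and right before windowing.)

-22

The receptive field on the zero-padded input at this output position is [0 0 0 / 8 -7 -7 / 5 -9 -6]. Elementwise product with the kernel and sum: 0·-1 + 0·-2 + 0·3 + 8·-2 + -7·-2 + -7·-1 + -9·1 + -6·3.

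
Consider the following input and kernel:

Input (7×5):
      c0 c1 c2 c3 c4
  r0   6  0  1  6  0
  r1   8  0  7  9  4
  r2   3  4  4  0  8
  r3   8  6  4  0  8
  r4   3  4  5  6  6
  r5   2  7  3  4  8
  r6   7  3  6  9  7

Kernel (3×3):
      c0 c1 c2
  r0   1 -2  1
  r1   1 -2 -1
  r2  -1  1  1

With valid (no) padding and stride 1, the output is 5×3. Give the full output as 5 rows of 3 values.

Output[0,0]: The receptive field on the input at this output position is [6 0 1 / 8 0 7 / 3 4 4]. Elementwise product with the kernel and sum: 6·1 + 0·-2 + 1·1 + 8·1 + 0·-2 + 7·-1 + 3·-1 + 4·1 + 4·1.
Output[0,1]: The receptive field on the input at this output position is [0 1 6 / 0 7 9 / 4 4 0]. Elementwise product with the kernel and sum: 0·1 + 1·-2 + 6·1 + 0·1 + 7·-2 + 9·-1 + 4·-1 + 4·1 + 0·1.

13 -19 -22
8 -11 -7
-3 1 15
-2 -14 8
-13 9 -4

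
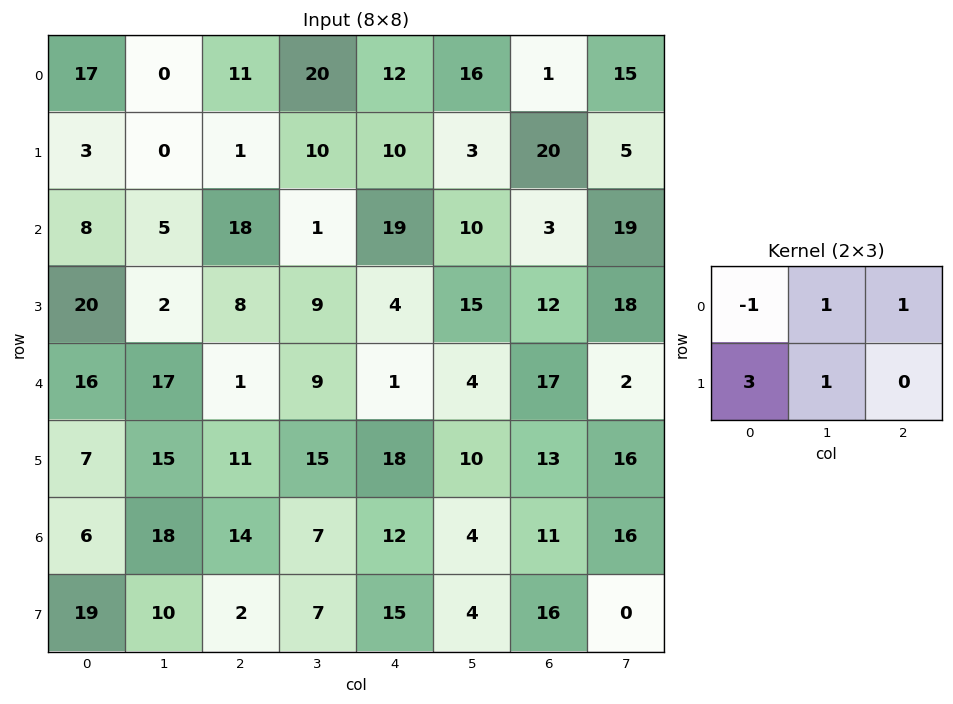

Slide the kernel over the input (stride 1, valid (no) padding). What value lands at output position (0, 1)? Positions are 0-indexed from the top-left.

32

The receptive field on the input at this output position is [0 11 20 / 0 1 10]. Elementwise product with the kernel and sum: 0·-1 + 11·1 + 20·1 + 0·3 + 1·1.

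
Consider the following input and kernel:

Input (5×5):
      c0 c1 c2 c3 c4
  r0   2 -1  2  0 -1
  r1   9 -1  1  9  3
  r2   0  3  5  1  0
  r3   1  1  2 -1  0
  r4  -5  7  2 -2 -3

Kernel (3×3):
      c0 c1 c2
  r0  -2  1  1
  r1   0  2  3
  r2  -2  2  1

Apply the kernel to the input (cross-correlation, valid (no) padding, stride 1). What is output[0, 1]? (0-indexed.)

The receptive field on the input at this output position is [-1 2 0 / -1 1 9 / 3 5 1]. Elementwise product with the kernel and sum: -1·-2 + 2·1 + 0·1 + 1·2 + 9·3 + 3·-2 + 5·2 + 1·1.

38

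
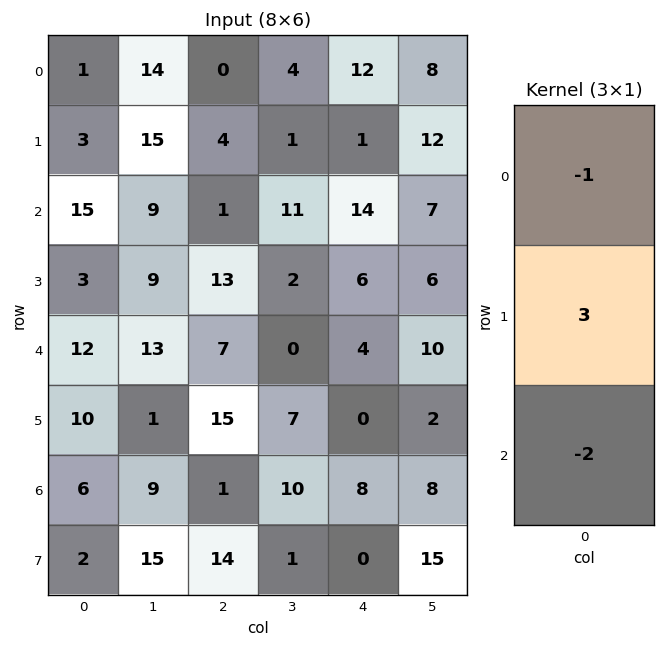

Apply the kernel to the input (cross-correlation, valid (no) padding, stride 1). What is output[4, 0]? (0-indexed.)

The receptive field on the input at this output position is [12 / 10 / 6]. Elementwise product with the kernel and sum: 12·-1 + 10·3 + 6·-2.

6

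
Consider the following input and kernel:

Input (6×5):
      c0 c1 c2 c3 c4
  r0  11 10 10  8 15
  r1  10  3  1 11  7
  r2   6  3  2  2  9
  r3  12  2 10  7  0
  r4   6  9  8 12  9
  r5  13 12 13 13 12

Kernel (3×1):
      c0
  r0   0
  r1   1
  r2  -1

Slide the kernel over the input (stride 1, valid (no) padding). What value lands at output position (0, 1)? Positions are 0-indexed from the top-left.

The receptive field on the input at this output position is [10 / 3 / 3]. Elementwise product with the kernel and sum: 3·1 + 3·-1.

0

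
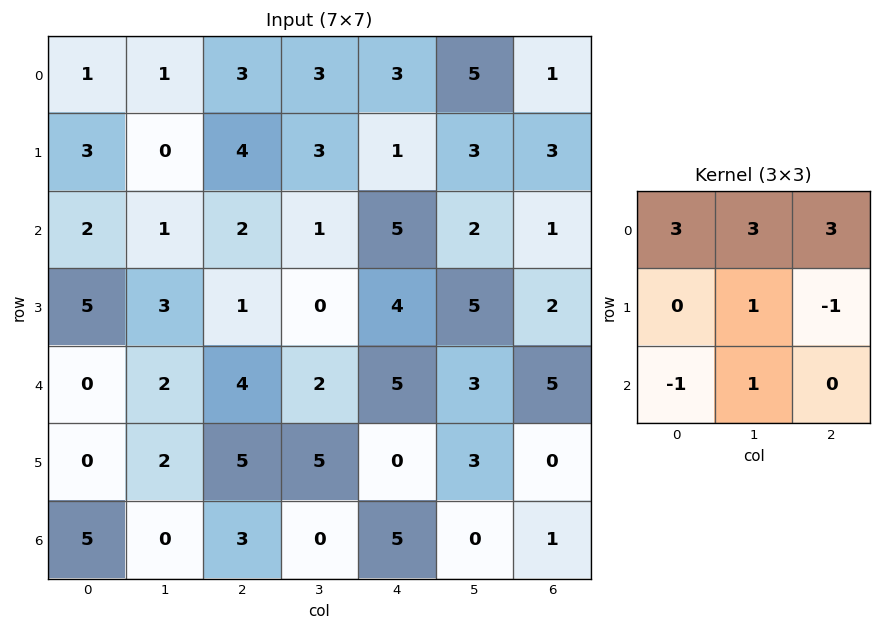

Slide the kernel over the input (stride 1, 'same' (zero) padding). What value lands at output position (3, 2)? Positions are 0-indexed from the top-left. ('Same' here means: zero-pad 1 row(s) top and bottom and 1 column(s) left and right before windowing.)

15

The receptive field on the zero-padded input at this output position is [1 2 1 / 3 1 0 / 2 4 2]. Elementwise product with the kernel and sum: 1·3 + 2·3 + 1·3 + 1·1 + 0·-1 + 2·-1 + 4·1.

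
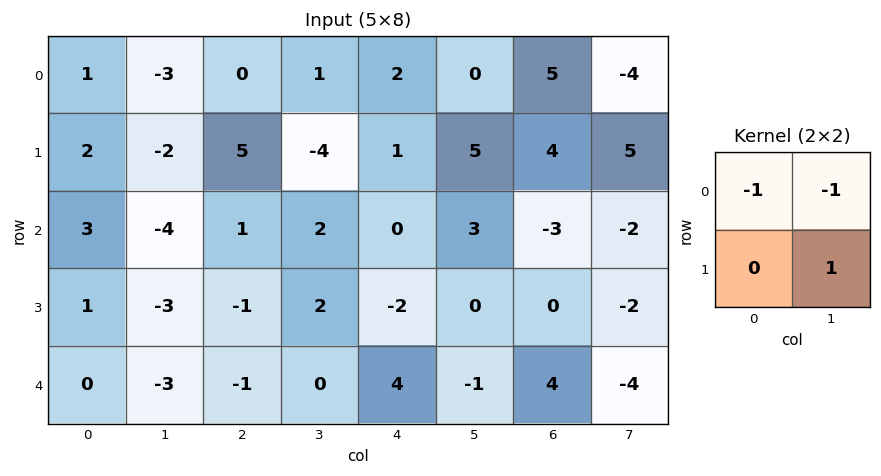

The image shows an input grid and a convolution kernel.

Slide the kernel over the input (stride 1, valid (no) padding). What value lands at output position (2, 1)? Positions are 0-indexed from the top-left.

2

The receptive field on the input at this output position is [-4 1 / -3 -1]. Elementwise product with the kernel and sum: -4·-1 + 1·-1 + -1·1.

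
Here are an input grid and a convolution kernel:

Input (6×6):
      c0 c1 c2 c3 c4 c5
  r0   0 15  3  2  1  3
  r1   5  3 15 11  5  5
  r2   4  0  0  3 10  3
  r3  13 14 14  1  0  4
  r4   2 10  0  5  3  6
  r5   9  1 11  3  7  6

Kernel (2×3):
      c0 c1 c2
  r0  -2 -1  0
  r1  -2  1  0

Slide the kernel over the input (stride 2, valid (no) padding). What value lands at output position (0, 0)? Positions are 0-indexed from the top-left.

The receptive field on the input at this output position is [0 15 3 / 5 3 15]. Elementwise product with the kernel and sum: 0·-2 + 15·-1 + 5·-2 + 3·1.

-22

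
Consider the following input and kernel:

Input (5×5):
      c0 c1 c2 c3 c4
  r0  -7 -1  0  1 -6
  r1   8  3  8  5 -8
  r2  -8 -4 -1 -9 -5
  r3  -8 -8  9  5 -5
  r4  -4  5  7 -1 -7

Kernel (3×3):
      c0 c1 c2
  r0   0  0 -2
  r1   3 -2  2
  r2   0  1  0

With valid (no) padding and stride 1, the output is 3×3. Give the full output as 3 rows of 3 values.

Output[0,0]: The receptive field on the input at this output position is [-7 -1 0 / 8 3 8 / -8 -4 -1]. Elementwise product with the kernel and sum: 0·-2 + 8·3 + 3·-2 + 8·2 + -4·1.

30 0 1
-42 -29 26
17 -7 16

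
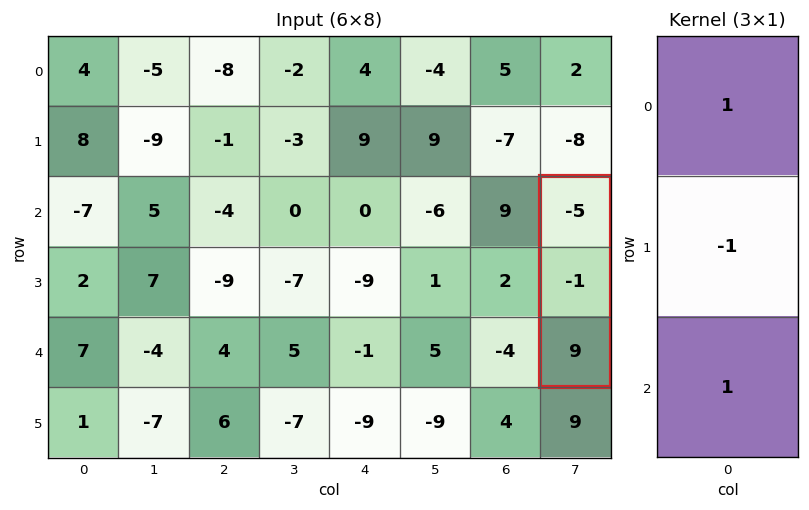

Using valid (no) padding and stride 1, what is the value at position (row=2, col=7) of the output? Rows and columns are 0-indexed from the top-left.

5

The receptive field on the input at this output position is [-5 / -1 / 9]. Elementwise product with the kernel and sum: -5·1 + -1·-1 + 9·1.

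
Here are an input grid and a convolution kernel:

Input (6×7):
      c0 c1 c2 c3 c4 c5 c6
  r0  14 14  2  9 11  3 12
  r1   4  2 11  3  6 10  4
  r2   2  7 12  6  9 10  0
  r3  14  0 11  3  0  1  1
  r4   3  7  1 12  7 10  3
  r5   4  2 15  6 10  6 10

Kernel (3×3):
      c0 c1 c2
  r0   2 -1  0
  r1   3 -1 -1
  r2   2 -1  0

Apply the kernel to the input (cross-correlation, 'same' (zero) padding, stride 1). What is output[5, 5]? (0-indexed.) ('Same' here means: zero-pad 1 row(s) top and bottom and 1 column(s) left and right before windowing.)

18

The receptive field on the zero-padded input at this output position is [7 10 3 / 10 6 10 / 0 0 0]. Elementwise product with the kernel and sum: 7·2 + 10·-1 + 10·3 + 6·-1 + 10·-1 + 0·2 + 0·-1.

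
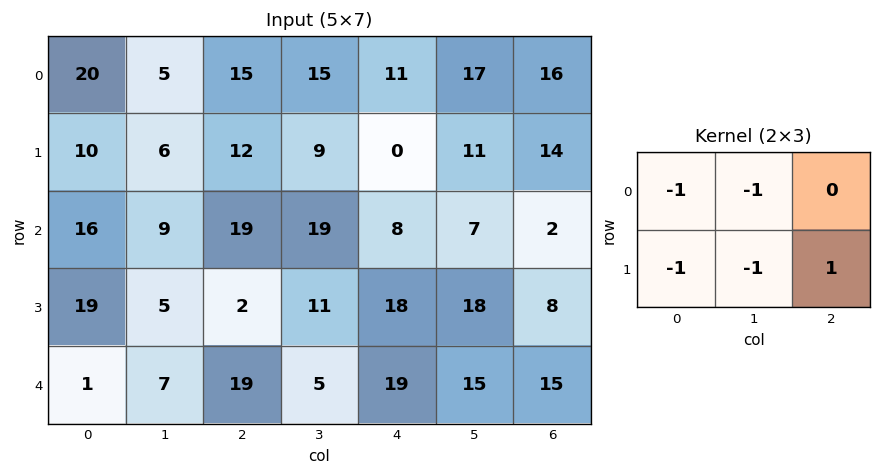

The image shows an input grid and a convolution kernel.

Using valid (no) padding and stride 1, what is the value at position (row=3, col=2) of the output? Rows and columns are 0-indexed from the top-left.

-18

The receptive field on the input at this output position is [2 11 18 / 19 5 19]. Elementwise product with the kernel and sum: 2·-1 + 11·-1 + 19·-1 + 5·-1 + 19·1.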